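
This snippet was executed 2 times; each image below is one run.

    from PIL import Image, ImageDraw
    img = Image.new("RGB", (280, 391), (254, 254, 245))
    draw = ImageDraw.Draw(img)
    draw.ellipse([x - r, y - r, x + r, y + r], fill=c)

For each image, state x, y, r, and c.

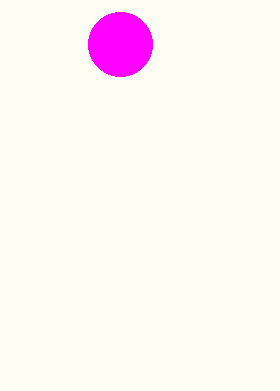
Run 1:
x = 120, y = 44, r = 32, c = 'magenta'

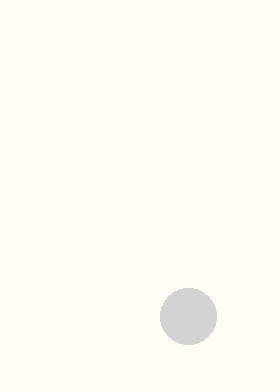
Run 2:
x = 188
y = 316
r = 28
c = 'lightgray'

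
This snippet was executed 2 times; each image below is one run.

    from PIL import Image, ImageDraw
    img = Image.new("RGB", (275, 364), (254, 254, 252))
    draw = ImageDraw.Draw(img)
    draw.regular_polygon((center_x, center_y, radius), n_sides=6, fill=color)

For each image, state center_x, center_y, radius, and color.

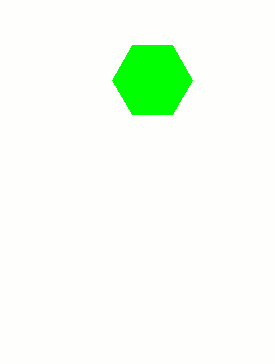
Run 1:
center_x = 152, center_y = 80, radius = 40, color = 'lime'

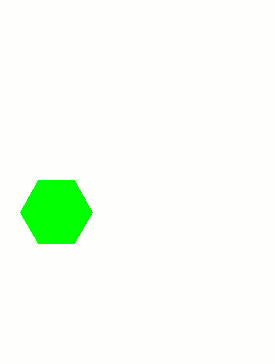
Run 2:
center_x = 56; center_y = 212; radius = 36; color = 'lime'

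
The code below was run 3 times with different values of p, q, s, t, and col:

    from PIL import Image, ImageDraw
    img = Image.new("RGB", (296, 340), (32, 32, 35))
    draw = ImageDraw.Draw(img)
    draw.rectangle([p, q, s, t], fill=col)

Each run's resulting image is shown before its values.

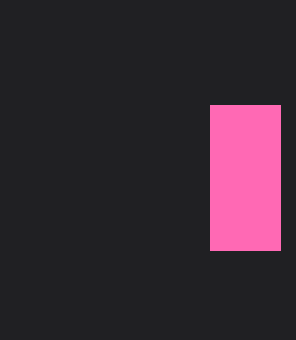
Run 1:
p = 210, q = 105, s = 280, t = 250, col = 'hotpink'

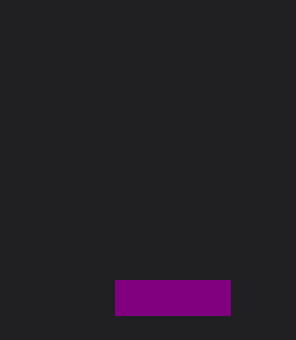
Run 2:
p = 115; q = 280; s = 230; t = 315; col = 'purple'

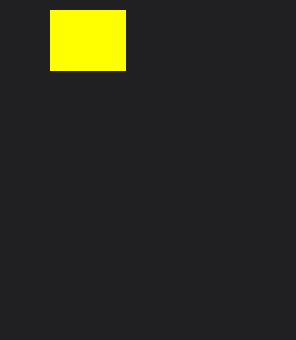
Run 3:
p = 50, q = 10, s = 125, t = 70, col = 'yellow'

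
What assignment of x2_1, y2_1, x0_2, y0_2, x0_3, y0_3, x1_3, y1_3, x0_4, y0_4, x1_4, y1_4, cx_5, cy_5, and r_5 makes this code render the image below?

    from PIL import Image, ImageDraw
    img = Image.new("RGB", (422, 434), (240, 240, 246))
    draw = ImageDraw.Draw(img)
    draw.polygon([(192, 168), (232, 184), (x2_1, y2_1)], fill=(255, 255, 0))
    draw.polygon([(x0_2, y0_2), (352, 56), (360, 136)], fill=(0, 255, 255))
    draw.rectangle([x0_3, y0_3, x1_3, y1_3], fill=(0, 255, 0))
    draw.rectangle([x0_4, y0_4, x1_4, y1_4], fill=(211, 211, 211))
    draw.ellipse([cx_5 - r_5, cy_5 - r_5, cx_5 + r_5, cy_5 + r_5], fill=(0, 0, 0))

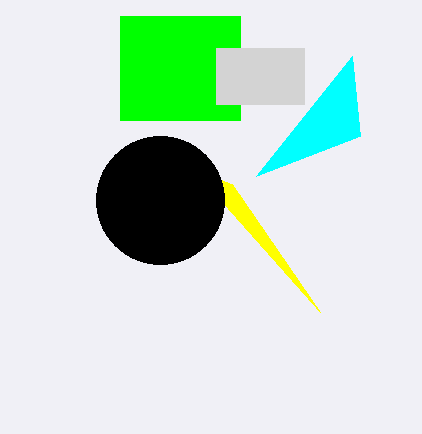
x2_1 = 320, y2_1 = 312, x0_2 = 256, y0_2 = 176, x0_3 = 120, y0_3 = 16, x1_3 = 240, y1_3 = 120, x0_4 = 216, y0_4 = 48, x1_4 = 304, y1_4 = 104, cx_5 = 160, cy_5 = 200, r_5 = 64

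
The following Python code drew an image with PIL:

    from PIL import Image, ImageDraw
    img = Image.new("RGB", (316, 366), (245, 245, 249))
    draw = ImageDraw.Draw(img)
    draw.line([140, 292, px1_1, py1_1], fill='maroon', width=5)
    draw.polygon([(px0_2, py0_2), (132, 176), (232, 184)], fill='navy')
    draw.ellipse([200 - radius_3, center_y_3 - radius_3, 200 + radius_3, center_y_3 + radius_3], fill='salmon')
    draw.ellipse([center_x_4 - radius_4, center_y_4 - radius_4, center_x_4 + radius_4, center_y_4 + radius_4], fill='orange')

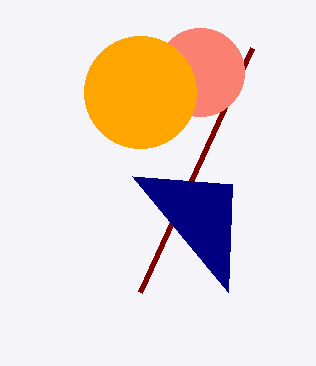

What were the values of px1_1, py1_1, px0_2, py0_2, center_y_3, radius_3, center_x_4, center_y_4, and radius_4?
px1_1 = 252; py1_1 = 48; px0_2 = 228; py0_2 = 292; center_y_3 = 72; radius_3 = 44; center_x_4 = 140; center_y_4 = 92; radius_4 = 56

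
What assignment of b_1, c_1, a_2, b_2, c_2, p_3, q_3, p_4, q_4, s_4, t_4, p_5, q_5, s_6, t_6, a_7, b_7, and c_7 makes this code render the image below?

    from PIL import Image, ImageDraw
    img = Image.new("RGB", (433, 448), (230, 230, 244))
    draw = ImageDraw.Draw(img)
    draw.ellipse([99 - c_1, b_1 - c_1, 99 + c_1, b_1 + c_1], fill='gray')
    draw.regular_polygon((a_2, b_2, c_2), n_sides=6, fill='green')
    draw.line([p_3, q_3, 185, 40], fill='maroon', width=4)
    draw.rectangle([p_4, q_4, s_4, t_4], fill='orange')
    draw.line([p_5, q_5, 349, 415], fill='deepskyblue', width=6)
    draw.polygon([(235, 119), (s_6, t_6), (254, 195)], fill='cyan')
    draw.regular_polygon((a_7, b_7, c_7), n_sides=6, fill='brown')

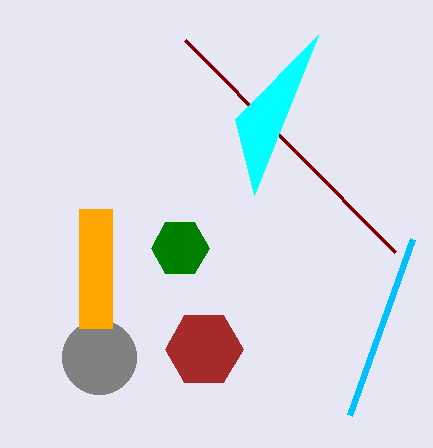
b_1 = 357, c_1 = 37, a_2 = 180, b_2 = 248, c_2 = 29, p_3 = 395, q_3 = 252, p_4 = 79, q_4 = 209, s_4 = 112, t_4 = 328, p_5 = 412, q_5 = 239, s_6 = 318, t_6 = 35, a_7 = 204, b_7 = 349, c_7 = 39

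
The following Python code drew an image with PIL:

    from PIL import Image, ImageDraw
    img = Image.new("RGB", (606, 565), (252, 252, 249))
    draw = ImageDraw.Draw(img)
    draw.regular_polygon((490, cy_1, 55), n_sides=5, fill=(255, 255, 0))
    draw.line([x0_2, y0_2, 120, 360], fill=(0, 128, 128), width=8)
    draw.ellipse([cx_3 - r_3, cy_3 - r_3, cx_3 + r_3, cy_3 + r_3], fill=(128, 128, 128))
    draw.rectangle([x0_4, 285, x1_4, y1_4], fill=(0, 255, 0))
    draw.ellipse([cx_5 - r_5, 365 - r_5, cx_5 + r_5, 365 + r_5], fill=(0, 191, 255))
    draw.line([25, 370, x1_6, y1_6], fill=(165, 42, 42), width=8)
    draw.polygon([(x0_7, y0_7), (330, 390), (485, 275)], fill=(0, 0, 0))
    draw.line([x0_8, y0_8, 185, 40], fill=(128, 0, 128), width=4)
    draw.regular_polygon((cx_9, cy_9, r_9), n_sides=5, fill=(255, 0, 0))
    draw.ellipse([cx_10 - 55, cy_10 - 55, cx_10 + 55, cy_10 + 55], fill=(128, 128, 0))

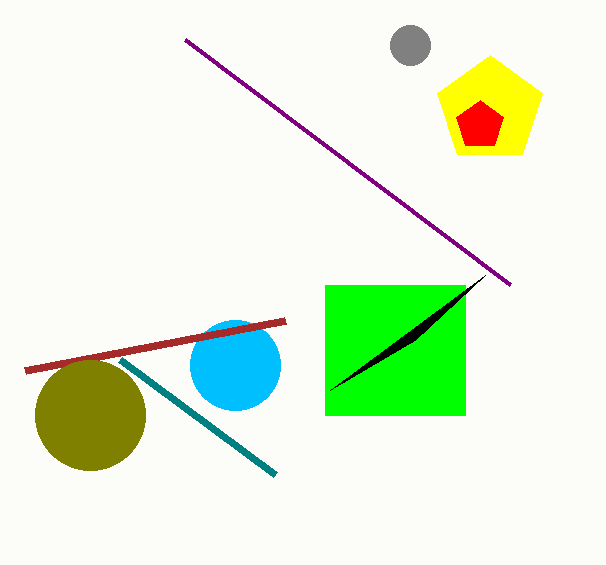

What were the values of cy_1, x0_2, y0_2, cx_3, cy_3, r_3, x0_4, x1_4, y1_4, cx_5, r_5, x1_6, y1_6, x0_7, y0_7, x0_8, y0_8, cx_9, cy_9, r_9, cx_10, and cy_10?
cy_1 = 110, x0_2 = 275, y0_2 = 475, cx_3 = 410, cy_3 = 45, r_3 = 20, x0_4 = 325, x1_4 = 465, y1_4 = 415, cx_5 = 235, r_5 = 45, x1_6 = 285, y1_6 = 320, x0_7 = 415, y0_7 = 340, x0_8 = 510, y0_8 = 285, cx_9 = 480, cy_9 = 125, r_9 = 25, cx_10 = 90, cy_10 = 415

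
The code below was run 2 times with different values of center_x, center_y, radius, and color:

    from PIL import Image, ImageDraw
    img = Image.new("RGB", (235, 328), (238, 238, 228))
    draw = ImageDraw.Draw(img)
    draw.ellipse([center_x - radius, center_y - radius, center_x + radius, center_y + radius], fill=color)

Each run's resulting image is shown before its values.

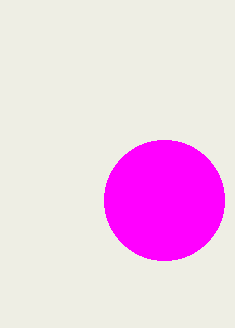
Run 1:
center_x = 164; center_y = 200; radius = 60; color = 'magenta'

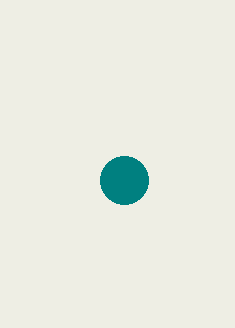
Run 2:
center_x = 124; center_y = 180; radius = 24; color = 'teal'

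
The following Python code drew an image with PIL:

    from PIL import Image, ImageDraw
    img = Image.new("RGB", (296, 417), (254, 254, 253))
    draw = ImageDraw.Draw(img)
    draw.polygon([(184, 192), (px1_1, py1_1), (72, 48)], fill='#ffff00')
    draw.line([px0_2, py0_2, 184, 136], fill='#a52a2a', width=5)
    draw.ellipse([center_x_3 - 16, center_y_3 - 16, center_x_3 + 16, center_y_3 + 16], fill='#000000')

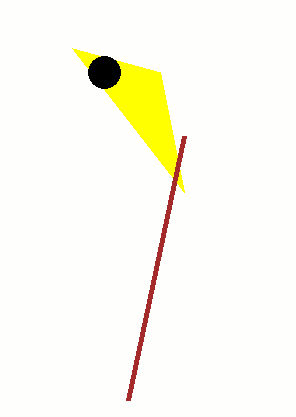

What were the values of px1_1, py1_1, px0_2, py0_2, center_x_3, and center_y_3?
px1_1 = 160; py1_1 = 72; px0_2 = 128; py0_2 = 400; center_x_3 = 104; center_y_3 = 72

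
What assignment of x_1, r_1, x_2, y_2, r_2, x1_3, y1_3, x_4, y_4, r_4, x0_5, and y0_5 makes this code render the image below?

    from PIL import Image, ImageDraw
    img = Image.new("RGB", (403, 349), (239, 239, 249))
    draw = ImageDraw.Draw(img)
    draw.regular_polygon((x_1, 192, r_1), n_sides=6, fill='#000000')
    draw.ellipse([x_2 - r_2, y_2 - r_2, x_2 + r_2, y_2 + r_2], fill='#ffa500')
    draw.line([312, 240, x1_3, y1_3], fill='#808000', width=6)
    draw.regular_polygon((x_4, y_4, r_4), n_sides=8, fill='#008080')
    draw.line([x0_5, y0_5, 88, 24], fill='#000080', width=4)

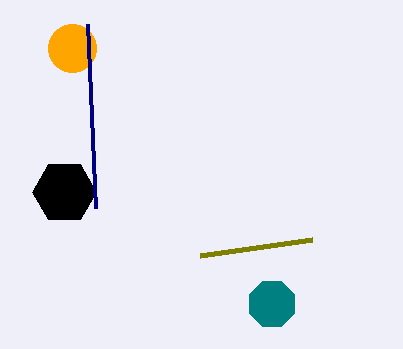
x_1 = 64
r_1 = 32
x_2 = 72
y_2 = 48
r_2 = 24
x1_3 = 200
y1_3 = 256
x_4 = 272
y_4 = 304
r_4 = 24
x0_5 = 96
y0_5 = 208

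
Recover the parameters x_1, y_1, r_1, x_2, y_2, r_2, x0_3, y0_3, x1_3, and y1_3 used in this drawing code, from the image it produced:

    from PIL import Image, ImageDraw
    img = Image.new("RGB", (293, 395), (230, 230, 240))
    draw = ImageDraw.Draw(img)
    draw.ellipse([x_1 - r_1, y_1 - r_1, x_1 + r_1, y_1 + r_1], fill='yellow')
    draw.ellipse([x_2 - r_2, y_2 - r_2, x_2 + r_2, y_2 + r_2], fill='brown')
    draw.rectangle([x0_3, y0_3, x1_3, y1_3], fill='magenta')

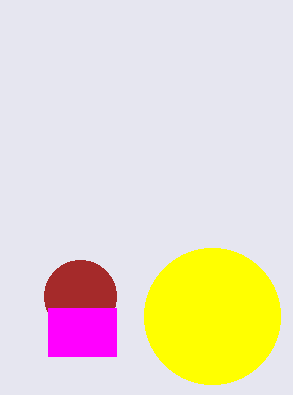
x_1 = 212
y_1 = 316
r_1 = 68
x_2 = 80
y_2 = 296
r_2 = 36
x0_3 = 48
y0_3 = 308
x1_3 = 116
y1_3 = 356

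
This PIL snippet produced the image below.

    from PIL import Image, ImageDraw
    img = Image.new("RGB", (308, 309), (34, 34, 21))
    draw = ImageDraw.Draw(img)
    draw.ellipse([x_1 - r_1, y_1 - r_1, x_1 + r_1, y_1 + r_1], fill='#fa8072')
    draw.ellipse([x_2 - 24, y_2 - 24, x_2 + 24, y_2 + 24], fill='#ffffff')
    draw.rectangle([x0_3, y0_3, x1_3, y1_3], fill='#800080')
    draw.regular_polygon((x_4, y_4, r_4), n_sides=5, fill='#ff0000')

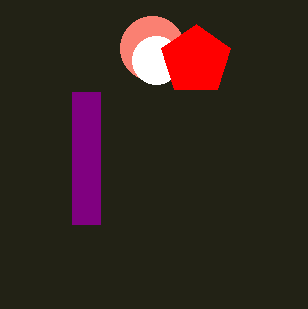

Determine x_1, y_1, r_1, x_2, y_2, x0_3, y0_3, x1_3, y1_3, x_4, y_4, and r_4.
x_1 = 152; y_1 = 48; r_1 = 32; x_2 = 156; y_2 = 60; x0_3 = 72; y0_3 = 92; x1_3 = 100; y1_3 = 224; x_4 = 196; y_4 = 60; r_4 = 36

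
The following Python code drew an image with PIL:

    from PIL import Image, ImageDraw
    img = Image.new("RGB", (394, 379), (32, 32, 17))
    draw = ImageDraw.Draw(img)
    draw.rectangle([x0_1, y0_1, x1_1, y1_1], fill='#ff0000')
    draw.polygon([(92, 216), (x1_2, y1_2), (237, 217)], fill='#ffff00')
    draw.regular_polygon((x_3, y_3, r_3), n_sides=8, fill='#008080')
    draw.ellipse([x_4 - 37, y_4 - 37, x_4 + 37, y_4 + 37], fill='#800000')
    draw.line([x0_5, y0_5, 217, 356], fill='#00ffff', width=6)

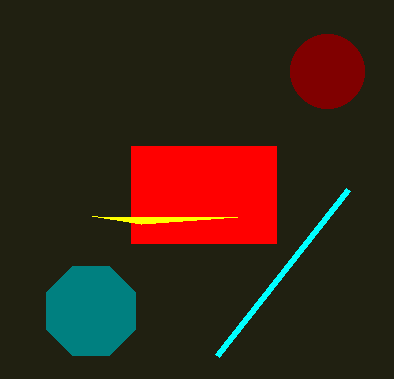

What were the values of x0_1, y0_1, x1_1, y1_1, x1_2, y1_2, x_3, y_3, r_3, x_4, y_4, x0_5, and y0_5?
x0_1 = 131
y0_1 = 146
x1_1 = 276
y1_1 = 243
x1_2 = 141
y1_2 = 224
x_3 = 91
y_3 = 311
r_3 = 48
x_4 = 327
y_4 = 71
x0_5 = 348
y0_5 = 190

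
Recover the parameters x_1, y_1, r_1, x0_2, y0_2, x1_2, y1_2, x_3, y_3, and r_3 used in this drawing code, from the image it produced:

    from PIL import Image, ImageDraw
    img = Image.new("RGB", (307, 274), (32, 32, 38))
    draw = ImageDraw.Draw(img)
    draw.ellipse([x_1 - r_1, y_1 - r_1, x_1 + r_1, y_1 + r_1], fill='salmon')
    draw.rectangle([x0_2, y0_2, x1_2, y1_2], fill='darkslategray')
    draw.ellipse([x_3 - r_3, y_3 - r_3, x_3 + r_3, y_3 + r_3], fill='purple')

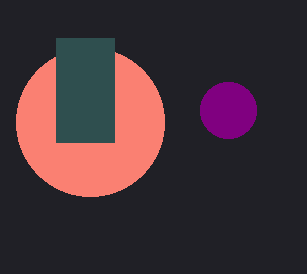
x_1 = 90, y_1 = 122, r_1 = 74, x0_2 = 56, y0_2 = 38, x1_2 = 114, y1_2 = 142, x_3 = 228, y_3 = 110, r_3 = 28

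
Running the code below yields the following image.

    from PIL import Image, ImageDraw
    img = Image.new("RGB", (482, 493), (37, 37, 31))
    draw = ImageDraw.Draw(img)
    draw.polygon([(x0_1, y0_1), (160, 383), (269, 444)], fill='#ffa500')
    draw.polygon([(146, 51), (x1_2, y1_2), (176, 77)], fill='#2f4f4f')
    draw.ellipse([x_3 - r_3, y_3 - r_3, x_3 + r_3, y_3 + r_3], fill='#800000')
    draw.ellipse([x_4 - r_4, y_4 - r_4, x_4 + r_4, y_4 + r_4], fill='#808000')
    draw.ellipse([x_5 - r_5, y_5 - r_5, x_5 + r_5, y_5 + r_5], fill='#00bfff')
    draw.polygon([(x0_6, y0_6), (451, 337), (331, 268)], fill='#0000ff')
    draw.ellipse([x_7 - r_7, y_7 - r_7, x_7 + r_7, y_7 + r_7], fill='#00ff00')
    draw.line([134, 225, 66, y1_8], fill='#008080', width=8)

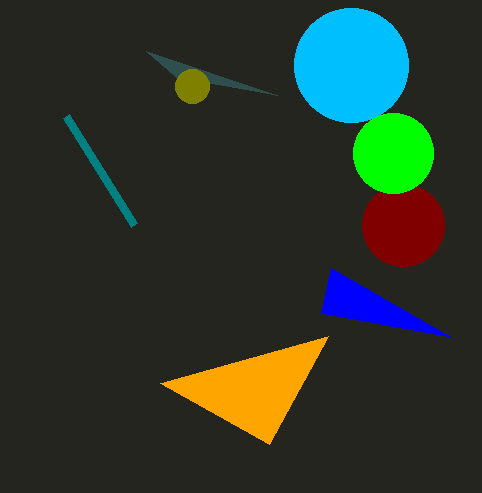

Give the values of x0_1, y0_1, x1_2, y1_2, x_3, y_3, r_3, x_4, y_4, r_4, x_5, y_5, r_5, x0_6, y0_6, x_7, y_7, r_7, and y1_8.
x0_1 = 328; y0_1 = 336; x1_2 = 277; y1_2 = 95; x_3 = 403; y_3 = 225; r_3 = 41; x_4 = 192; y_4 = 86; r_4 = 17; x_5 = 351; y_5 = 65; r_5 = 57; x0_6 = 321; y0_6 = 313; x_7 = 393; y_7 = 153; r_7 = 40; y1_8 = 116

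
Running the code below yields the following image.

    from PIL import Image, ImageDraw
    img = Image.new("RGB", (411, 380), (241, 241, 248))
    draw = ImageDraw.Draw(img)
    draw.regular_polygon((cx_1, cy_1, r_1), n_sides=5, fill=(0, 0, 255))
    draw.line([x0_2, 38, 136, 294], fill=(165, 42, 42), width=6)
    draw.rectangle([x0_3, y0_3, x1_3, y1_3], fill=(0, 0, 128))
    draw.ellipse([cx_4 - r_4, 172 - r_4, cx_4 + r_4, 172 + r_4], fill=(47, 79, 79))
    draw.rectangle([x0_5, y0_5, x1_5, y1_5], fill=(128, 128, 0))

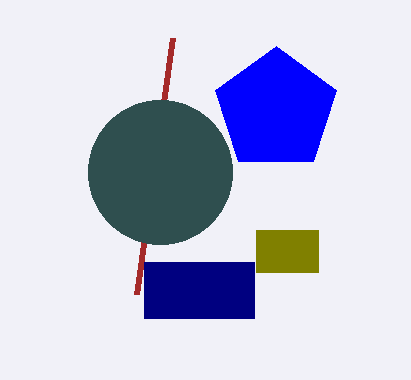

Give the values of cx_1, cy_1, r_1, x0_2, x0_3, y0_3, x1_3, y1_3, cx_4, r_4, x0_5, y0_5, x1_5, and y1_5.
cx_1 = 276, cy_1 = 110, r_1 = 64, x0_2 = 172, x0_3 = 144, y0_3 = 262, x1_3 = 254, y1_3 = 318, cx_4 = 160, r_4 = 72, x0_5 = 256, y0_5 = 230, x1_5 = 318, y1_5 = 272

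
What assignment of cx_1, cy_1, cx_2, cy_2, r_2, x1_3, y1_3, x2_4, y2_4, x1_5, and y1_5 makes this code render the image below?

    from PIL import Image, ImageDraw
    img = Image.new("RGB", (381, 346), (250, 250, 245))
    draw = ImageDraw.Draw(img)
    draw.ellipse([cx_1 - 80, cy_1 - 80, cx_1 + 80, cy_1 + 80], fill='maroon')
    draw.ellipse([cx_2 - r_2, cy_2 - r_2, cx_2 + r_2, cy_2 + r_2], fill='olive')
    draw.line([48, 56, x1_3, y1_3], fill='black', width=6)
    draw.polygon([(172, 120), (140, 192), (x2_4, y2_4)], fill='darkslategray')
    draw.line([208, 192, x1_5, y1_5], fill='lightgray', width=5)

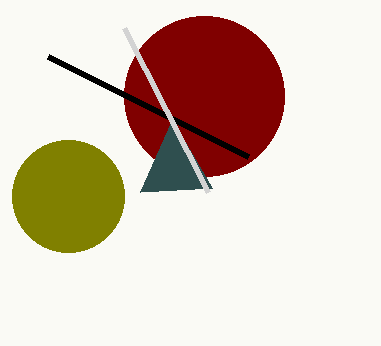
cx_1 = 204
cy_1 = 96
cx_2 = 68
cy_2 = 196
r_2 = 56
x1_3 = 248
y1_3 = 156
x2_4 = 212
y2_4 = 188
x1_5 = 124
y1_5 = 28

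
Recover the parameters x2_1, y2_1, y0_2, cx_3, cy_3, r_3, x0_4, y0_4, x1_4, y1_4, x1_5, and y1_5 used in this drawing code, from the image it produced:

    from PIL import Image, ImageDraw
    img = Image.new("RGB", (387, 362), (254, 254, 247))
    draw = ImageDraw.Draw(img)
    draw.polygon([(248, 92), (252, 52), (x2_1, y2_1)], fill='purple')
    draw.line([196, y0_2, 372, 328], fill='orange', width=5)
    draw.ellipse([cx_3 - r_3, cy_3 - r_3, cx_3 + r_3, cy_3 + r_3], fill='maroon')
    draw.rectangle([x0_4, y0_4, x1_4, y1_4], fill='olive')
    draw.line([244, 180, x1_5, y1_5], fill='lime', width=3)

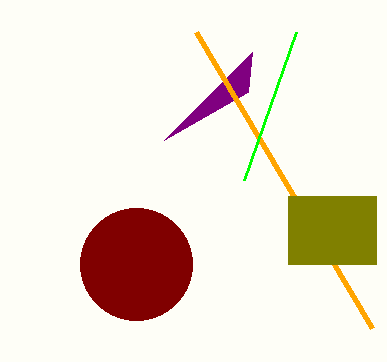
x2_1 = 164
y2_1 = 140
y0_2 = 32
cx_3 = 136
cy_3 = 264
r_3 = 56
x0_4 = 288
y0_4 = 196
x1_4 = 376
y1_4 = 264
x1_5 = 296
y1_5 = 32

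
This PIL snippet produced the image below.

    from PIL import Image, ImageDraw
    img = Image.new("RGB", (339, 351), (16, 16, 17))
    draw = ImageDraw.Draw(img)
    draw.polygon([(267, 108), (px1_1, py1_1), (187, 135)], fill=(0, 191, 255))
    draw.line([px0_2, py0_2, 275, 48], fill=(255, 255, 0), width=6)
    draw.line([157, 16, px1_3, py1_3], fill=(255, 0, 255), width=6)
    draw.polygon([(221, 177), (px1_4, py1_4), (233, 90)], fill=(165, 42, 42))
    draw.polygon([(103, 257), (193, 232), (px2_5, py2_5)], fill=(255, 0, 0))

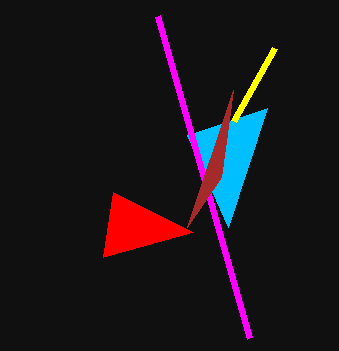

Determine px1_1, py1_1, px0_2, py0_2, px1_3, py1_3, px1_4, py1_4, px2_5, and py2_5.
px1_1 = 228; py1_1 = 227; px0_2 = 234; py0_2 = 121; px1_3 = 249; py1_3 = 338; px1_4 = 187; py1_4 = 227; px2_5 = 113; py2_5 = 192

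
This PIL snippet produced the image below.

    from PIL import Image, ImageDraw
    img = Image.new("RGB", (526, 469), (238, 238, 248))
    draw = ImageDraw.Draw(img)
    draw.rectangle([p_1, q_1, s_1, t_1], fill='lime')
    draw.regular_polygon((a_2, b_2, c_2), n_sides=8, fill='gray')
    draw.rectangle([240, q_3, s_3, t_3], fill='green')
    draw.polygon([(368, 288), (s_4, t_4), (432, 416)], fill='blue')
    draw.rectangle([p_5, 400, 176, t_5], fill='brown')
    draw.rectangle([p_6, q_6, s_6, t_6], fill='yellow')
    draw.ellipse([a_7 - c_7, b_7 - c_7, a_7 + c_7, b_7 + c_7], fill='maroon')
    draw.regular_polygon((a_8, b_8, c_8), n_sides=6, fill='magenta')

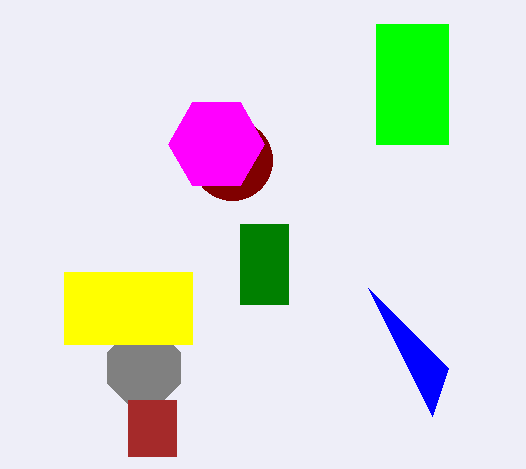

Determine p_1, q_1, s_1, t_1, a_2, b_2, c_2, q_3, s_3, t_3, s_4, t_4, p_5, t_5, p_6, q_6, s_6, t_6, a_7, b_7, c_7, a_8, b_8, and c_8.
p_1 = 376; q_1 = 24; s_1 = 448; t_1 = 144; a_2 = 144; b_2 = 368; c_2 = 40; q_3 = 224; s_3 = 288; t_3 = 304; s_4 = 448; t_4 = 368; p_5 = 128; t_5 = 456; p_6 = 64; q_6 = 272; s_6 = 192; t_6 = 344; a_7 = 232; b_7 = 160; c_7 = 40; a_8 = 216; b_8 = 144; c_8 = 48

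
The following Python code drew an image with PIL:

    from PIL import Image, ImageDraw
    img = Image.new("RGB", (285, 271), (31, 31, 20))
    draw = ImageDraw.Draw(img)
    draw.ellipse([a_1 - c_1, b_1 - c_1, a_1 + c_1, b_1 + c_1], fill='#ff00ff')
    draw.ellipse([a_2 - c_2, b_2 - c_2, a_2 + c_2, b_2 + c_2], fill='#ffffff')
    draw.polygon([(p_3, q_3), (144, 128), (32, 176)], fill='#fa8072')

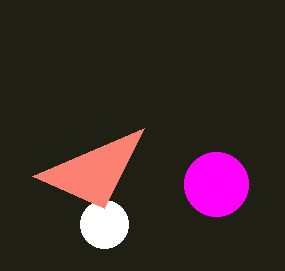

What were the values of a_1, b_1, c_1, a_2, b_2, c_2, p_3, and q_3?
a_1 = 216
b_1 = 184
c_1 = 32
a_2 = 104
b_2 = 224
c_2 = 24
p_3 = 104
q_3 = 208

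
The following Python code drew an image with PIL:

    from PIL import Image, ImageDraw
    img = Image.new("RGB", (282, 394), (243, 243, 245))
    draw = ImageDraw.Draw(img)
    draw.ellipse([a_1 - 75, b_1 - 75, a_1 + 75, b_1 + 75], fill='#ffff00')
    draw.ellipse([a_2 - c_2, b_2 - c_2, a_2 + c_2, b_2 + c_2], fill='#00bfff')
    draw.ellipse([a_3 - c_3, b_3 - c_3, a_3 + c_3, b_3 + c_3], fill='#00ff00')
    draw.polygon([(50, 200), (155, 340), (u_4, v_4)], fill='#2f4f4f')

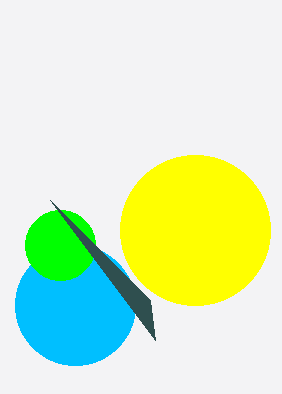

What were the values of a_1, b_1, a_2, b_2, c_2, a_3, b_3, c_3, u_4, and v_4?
a_1 = 195, b_1 = 230, a_2 = 75, b_2 = 305, c_2 = 60, a_3 = 60, b_3 = 245, c_3 = 35, u_4 = 150, v_4 = 300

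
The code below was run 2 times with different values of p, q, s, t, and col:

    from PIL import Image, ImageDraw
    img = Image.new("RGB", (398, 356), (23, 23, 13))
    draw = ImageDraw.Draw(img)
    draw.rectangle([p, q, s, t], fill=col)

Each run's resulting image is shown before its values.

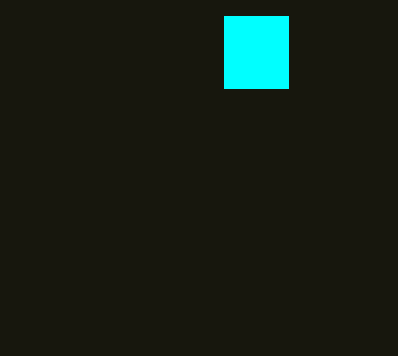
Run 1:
p = 224; q = 16; s = 288; t = 88; col = 'cyan'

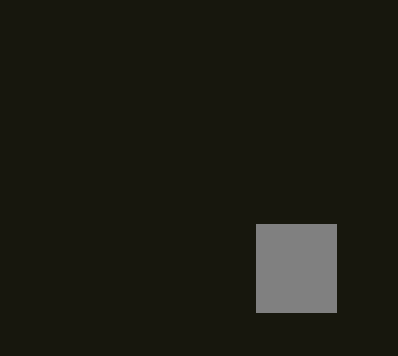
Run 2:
p = 256, q = 224, s = 336, t = 312, col = 'gray'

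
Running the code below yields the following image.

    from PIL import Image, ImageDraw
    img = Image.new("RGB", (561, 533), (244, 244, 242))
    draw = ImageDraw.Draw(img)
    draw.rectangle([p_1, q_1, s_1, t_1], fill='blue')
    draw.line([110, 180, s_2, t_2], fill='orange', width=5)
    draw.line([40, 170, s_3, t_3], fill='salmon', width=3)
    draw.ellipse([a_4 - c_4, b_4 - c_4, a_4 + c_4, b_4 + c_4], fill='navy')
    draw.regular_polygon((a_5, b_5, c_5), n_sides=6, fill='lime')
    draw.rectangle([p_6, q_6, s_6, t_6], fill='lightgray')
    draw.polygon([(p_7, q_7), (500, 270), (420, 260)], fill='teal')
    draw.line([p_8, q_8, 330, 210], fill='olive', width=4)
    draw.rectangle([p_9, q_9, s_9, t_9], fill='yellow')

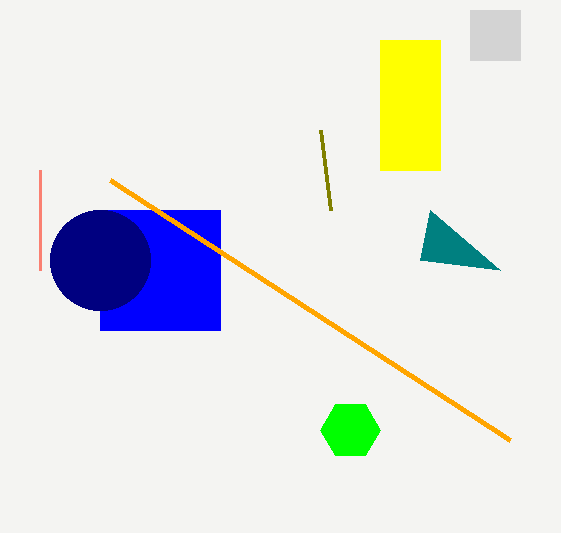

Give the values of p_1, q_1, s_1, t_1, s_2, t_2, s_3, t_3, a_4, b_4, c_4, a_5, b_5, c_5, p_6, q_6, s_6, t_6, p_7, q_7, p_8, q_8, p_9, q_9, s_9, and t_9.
p_1 = 100; q_1 = 210; s_1 = 220; t_1 = 330; s_2 = 510; t_2 = 440; s_3 = 40; t_3 = 270; a_4 = 100; b_4 = 260; c_4 = 50; a_5 = 350; b_5 = 430; c_5 = 30; p_6 = 470; q_6 = 10; s_6 = 520; t_6 = 60; p_7 = 430; q_7 = 210; p_8 = 320; q_8 = 130; p_9 = 380; q_9 = 40; s_9 = 440; t_9 = 170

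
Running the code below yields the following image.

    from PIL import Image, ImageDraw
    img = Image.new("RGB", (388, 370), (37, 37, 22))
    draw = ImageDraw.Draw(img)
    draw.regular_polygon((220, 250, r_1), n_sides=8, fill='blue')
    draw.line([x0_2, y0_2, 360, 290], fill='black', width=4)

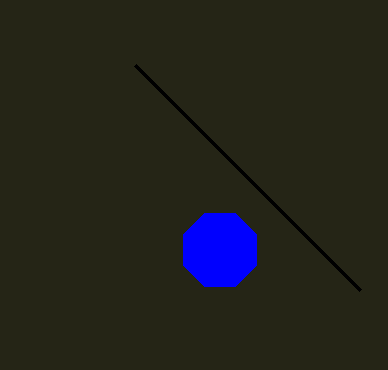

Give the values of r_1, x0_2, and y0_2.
r_1 = 40; x0_2 = 135; y0_2 = 65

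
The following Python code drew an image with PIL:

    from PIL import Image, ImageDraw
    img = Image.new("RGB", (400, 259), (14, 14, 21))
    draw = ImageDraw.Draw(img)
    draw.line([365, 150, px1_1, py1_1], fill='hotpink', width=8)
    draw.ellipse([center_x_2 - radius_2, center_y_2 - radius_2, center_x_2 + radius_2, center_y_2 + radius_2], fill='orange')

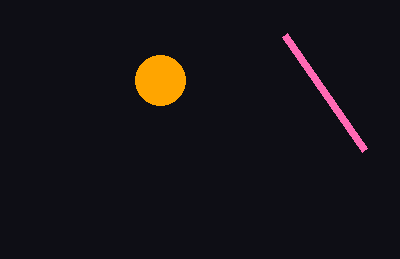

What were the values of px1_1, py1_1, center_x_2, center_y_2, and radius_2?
px1_1 = 285, py1_1 = 35, center_x_2 = 160, center_y_2 = 80, radius_2 = 25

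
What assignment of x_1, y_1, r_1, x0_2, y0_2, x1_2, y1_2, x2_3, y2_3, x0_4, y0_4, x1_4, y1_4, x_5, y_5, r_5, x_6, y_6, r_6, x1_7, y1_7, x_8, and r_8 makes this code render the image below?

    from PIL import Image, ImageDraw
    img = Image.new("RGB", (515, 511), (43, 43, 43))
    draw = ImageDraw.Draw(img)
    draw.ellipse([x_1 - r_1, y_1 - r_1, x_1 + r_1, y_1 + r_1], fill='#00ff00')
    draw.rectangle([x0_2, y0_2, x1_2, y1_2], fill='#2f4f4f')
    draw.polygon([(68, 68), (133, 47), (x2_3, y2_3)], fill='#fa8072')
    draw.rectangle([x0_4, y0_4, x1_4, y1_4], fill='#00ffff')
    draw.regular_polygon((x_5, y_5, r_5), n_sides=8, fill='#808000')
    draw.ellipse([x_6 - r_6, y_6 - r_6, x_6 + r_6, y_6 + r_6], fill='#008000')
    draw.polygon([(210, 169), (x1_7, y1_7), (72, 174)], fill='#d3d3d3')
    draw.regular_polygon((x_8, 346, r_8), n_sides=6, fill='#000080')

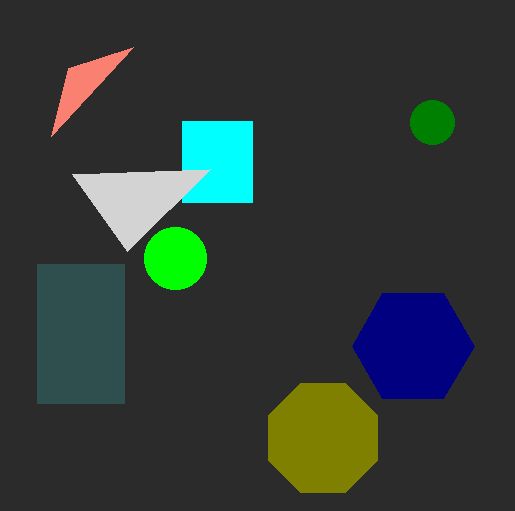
x_1 = 175, y_1 = 258, r_1 = 31, x0_2 = 37, y0_2 = 264, x1_2 = 124, y1_2 = 403, x2_3 = 51, y2_3 = 136, x0_4 = 182, y0_4 = 121, x1_4 = 252, y1_4 = 202, x_5 = 323, y_5 = 438, r_5 = 59, x_6 = 432, y_6 = 122, r_6 = 22, x1_7 = 127, y1_7 = 251, x_8 = 413, r_8 = 61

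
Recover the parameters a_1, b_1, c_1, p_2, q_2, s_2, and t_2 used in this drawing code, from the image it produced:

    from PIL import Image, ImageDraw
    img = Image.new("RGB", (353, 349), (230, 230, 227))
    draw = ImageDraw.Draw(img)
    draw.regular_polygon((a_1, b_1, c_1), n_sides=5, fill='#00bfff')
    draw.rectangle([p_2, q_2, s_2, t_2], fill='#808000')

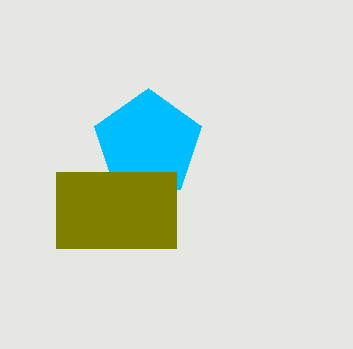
a_1 = 148, b_1 = 144, c_1 = 56, p_2 = 56, q_2 = 172, s_2 = 176, t_2 = 248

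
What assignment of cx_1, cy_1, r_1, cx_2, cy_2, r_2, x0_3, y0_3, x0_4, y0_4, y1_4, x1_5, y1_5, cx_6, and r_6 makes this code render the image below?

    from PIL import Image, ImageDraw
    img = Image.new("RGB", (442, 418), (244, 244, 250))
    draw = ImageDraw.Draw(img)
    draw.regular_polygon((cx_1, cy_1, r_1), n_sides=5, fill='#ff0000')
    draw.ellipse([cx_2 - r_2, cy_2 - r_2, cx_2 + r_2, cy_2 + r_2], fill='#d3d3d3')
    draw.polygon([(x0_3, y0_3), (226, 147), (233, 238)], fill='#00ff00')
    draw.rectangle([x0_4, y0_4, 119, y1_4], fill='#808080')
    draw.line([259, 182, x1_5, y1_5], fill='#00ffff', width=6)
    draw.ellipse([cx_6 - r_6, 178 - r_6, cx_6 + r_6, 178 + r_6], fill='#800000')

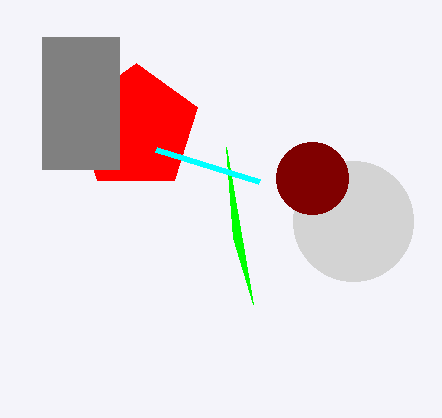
cx_1 = 136, cy_1 = 128, r_1 = 65, cx_2 = 353, cy_2 = 221, r_2 = 60, x0_3 = 253, y0_3 = 304, x0_4 = 42, y0_4 = 37, y1_4 = 169, x1_5 = 156, y1_5 = 150, cx_6 = 312, r_6 = 36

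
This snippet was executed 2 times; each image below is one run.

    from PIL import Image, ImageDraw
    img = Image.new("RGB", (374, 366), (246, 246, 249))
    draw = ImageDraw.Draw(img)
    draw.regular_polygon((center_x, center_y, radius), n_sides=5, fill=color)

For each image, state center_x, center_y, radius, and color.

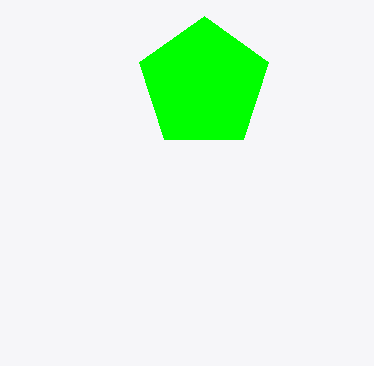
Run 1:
center_x = 204
center_y = 84
radius = 68
color = 'lime'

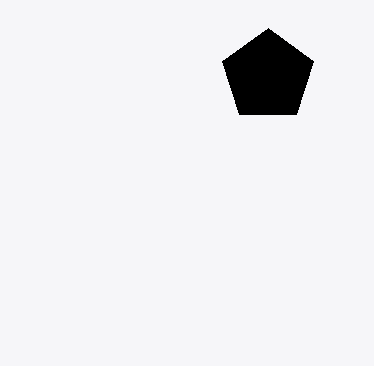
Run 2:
center_x = 268
center_y = 76
radius = 48
color = 'black'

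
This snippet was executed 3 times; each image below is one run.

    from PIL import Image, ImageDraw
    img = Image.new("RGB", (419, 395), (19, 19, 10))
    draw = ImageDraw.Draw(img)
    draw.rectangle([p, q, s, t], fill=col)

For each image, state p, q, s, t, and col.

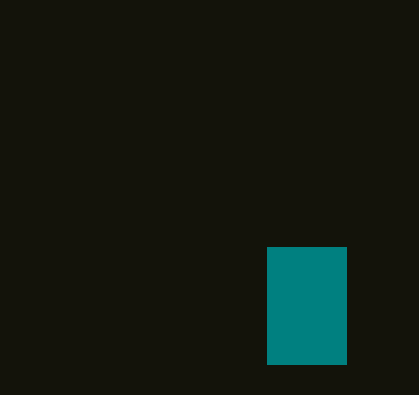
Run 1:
p = 267
q = 247
s = 346
t = 364
col = 'teal'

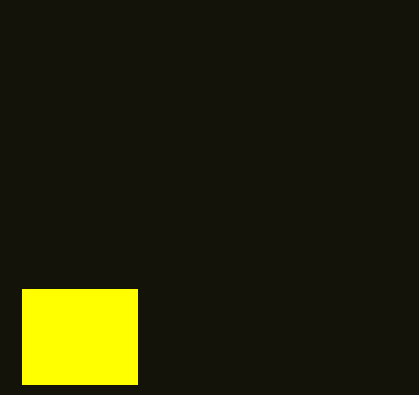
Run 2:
p = 22
q = 289
s = 137
t = 384
col = 'yellow'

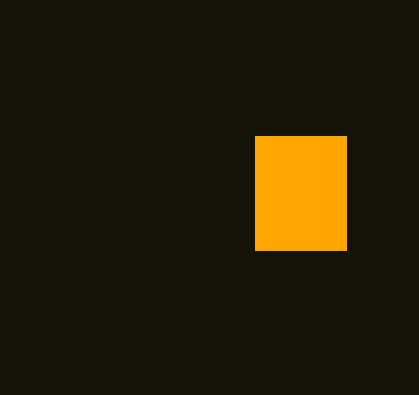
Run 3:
p = 255; q = 136; s = 346; t = 250; col = 'orange'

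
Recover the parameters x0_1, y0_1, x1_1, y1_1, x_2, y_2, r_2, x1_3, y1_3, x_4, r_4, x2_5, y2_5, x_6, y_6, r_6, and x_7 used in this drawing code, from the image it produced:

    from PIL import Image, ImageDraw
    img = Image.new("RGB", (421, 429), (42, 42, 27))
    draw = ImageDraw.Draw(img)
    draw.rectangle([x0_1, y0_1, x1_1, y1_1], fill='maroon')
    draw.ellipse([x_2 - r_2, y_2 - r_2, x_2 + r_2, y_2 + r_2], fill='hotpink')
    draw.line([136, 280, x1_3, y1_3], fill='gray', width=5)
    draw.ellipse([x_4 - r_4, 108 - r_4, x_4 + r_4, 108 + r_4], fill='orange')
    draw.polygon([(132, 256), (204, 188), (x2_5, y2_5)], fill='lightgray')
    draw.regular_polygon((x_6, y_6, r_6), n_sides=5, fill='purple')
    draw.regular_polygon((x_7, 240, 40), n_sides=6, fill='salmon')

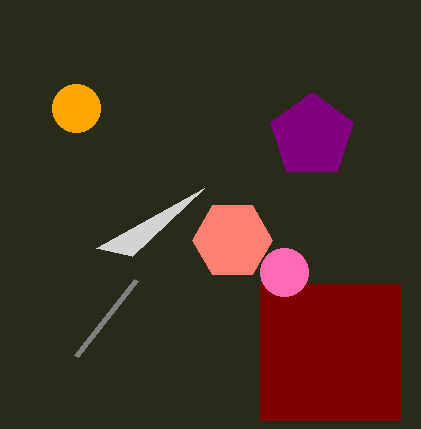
x0_1 = 260, y0_1 = 284, x1_1 = 400, y1_1 = 420, x_2 = 284, y_2 = 272, r_2 = 24, x1_3 = 76, y1_3 = 356, x_4 = 76, r_4 = 24, x2_5 = 96, y2_5 = 248, x_6 = 312, y_6 = 136, r_6 = 44, x_7 = 232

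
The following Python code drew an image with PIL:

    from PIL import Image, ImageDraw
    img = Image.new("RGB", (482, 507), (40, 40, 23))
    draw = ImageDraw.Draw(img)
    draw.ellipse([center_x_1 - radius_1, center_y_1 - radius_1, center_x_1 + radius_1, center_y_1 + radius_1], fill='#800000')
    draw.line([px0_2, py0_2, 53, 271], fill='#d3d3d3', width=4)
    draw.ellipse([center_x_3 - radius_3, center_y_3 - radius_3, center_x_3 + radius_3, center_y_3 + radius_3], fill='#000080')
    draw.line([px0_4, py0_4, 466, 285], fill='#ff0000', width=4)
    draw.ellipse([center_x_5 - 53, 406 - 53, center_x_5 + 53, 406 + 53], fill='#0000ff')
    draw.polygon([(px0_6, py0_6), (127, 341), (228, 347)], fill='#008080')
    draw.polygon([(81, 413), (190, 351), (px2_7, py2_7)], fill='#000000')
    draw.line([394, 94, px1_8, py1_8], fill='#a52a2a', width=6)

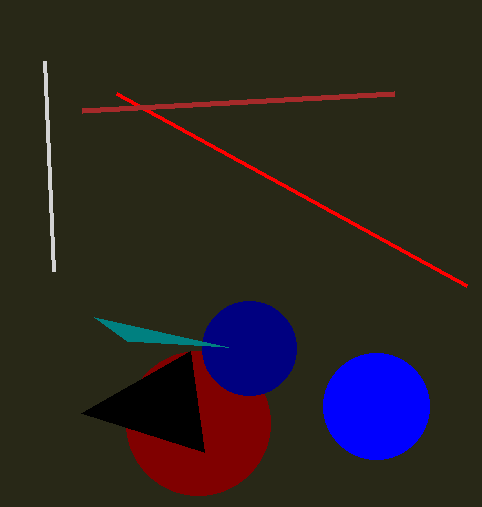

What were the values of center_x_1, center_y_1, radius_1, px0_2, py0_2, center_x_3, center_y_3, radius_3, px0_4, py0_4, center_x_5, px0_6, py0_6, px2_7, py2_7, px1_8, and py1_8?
center_x_1 = 198
center_y_1 = 423
radius_1 = 72
px0_2 = 44
py0_2 = 61
center_x_3 = 249
center_y_3 = 348
radius_3 = 47
px0_4 = 116
py0_4 = 93
center_x_5 = 376
px0_6 = 94
py0_6 = 317
px2_7 = 204
py2_7 = 452
px1_8 = 82
py1_8 = 111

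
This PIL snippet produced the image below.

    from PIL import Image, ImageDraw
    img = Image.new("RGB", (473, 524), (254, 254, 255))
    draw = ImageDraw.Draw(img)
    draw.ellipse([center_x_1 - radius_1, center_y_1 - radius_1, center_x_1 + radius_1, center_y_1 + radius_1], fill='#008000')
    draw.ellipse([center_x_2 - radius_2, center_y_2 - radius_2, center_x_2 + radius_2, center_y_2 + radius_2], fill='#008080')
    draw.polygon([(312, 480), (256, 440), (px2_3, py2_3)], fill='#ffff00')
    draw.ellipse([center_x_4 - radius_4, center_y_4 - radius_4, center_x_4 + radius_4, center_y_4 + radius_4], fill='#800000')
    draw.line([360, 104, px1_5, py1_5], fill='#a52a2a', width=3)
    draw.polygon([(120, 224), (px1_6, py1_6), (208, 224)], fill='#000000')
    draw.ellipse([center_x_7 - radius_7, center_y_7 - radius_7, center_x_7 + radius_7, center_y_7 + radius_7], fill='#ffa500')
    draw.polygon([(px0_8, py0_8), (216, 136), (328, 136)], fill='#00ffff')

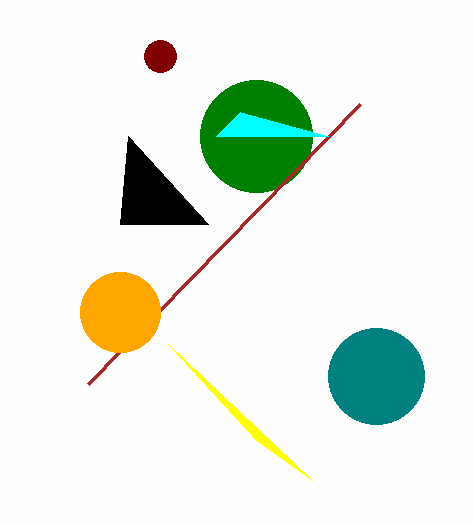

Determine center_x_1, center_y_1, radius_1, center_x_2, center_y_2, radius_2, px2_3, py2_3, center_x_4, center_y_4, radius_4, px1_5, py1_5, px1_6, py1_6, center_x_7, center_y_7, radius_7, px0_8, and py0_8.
center_x_1 = 256
center_y_1 = 136
radius_1 = 56
center_x_2 = 376
center_y_2 = 376
radius_2 = 48
px2_3 = 168
py2_3 = 344
center_x_4 = 160
center_y_4 = 56
radius_4 = 16
px1_5 = 88
py1_5 = 384
px1_6 = 128
py1_6 = 136
center_x_7 = 120
center_y_7 = 312
radius_7 = 40
px0_8 = 240
py0_8 = 112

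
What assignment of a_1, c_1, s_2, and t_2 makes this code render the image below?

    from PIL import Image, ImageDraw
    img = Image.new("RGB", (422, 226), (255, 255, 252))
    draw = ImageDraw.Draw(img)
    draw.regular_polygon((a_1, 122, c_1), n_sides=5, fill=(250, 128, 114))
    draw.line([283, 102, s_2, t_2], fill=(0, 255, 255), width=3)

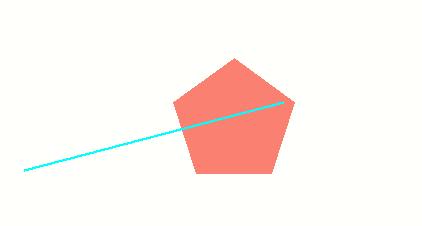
a_1 = 234
c_1 = 64
s_2 = 24
t_2 = 170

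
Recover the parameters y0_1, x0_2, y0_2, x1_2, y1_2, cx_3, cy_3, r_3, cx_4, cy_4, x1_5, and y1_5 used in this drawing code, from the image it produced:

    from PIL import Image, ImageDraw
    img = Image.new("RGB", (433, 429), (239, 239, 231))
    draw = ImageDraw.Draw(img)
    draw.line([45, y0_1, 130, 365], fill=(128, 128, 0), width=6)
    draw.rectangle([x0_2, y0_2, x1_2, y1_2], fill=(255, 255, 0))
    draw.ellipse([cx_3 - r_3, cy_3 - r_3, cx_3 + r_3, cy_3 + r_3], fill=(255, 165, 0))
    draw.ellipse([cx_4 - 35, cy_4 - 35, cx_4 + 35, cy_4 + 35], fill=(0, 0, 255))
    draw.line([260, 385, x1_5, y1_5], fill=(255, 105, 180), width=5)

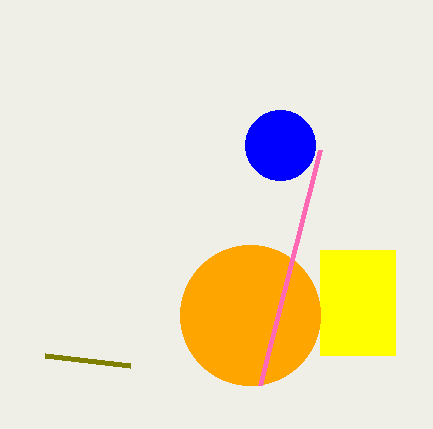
y0_1 = 355, x0_2 = 320, y0_2 = 250, x1_2 = 395, y1_2 = 355, cx_3 = 250, cy_3 = 315, r_3 = 70, cx_4 = 280, cy_4 = 145, x1_5 = 320, y1_5 = 150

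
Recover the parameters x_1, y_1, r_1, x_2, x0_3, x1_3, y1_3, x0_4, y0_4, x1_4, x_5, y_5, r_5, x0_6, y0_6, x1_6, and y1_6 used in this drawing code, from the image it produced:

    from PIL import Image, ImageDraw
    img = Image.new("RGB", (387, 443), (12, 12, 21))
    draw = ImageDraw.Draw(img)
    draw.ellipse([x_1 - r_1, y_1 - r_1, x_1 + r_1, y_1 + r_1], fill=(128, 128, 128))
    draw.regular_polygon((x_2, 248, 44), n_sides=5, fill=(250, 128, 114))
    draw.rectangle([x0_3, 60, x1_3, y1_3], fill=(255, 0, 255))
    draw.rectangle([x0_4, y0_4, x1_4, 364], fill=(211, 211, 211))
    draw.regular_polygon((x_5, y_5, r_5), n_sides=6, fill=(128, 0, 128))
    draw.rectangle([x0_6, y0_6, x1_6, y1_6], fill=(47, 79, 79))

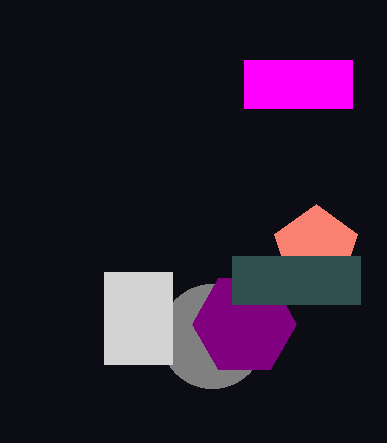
x_1 = 212; y_1 = 336; r_1 = 52; x_2 = 316; x0_3 = 244; x1_3 = 352; y1_3 = 108; x0_4 = 104; y0_4 = 272; x1_4 = 172; x_5 = 244; y_5 = 324; r_5 = 52; x0_6 = 232; y0_6 = 256; x1_6 = 360; y1_6 = 304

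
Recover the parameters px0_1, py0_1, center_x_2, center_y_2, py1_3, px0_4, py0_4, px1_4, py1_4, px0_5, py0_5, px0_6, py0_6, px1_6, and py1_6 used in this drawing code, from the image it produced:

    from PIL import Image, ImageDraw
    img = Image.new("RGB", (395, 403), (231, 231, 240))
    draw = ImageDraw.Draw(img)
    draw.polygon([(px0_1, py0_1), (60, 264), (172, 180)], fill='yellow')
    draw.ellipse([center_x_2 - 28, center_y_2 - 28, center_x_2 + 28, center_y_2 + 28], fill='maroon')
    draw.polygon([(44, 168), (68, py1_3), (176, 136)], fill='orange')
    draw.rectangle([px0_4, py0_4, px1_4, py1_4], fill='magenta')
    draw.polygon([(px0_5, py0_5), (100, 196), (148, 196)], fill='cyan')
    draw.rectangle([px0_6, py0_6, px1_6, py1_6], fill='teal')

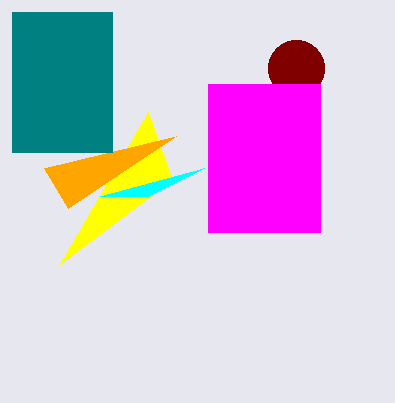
px0_1 = 148
py0_1 = 112
center_x_2 = 296
center_y_2 = 68
py1_3 = 208
px0_4 = 208
py0_4 = 84
px1_4 = 320
py1_4 = 232
px0_5 = 204
py0_5 = 168
px0_6 = 12
py0_6 = 12
px1_6 = 112
py1_6 = 152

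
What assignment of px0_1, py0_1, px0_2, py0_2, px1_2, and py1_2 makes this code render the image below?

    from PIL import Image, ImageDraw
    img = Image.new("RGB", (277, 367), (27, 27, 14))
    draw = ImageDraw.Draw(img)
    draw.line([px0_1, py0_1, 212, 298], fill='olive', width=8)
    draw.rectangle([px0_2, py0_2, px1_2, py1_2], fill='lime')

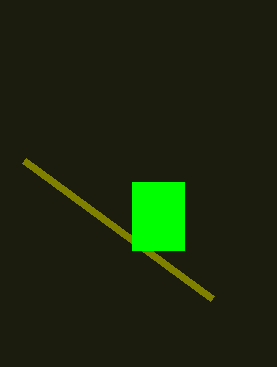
px0_1 = 24; py0_1 = 160; px0_2 = 132; py0_2 = 182; px1_2 = 184; py1_2 = 250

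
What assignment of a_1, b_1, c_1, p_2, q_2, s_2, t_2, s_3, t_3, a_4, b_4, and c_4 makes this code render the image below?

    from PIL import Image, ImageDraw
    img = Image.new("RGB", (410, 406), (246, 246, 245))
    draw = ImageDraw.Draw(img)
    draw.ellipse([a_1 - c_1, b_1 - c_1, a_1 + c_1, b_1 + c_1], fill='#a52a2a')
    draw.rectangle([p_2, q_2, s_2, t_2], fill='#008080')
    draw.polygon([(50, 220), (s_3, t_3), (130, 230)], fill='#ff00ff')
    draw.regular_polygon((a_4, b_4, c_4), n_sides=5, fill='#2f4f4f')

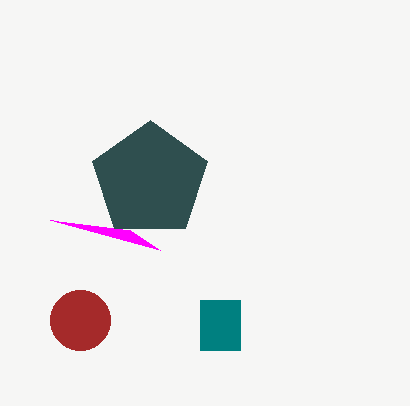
a_1 = 80, b_1 = 320, c_1 = 30, p_2 = 200, q_2 = 300, s_2 = 240, t_2 = 350, s_3 = 160, t_3 = 250, a_4 = 150, b_4 = 180, c_4 = 60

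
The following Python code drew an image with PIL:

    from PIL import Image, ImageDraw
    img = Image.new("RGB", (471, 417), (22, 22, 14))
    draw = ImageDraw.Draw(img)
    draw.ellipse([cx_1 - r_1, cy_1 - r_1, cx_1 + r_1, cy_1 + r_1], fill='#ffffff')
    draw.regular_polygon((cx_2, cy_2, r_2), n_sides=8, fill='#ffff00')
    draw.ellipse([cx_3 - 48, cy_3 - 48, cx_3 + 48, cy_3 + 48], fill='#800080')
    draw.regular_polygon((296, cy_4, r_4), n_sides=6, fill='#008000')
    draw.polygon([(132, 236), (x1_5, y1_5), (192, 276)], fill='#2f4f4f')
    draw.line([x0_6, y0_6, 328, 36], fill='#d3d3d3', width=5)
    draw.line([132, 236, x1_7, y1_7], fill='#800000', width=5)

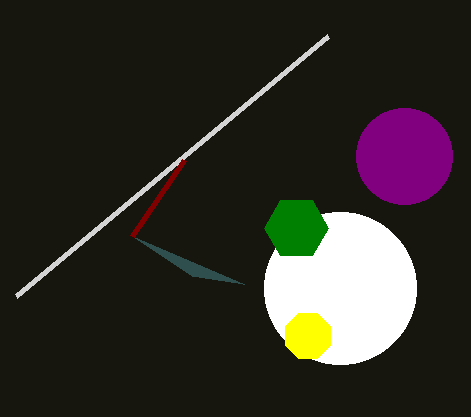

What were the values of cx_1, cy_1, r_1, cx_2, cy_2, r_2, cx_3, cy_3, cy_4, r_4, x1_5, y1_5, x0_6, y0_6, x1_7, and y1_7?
cx_1 = 340; cy_1 = 288; r_1 = 76; cx_2 = 308; cy_2 = 336; r_2 = 24; cx_3 = 404; cy_3 = 156; cy_4 = 228; r_4 = 32; x1_5 = 244; y1_5 = 284; x0_6 = 16; y0_6 = 296; x1_7 = 184; y1_7 = 160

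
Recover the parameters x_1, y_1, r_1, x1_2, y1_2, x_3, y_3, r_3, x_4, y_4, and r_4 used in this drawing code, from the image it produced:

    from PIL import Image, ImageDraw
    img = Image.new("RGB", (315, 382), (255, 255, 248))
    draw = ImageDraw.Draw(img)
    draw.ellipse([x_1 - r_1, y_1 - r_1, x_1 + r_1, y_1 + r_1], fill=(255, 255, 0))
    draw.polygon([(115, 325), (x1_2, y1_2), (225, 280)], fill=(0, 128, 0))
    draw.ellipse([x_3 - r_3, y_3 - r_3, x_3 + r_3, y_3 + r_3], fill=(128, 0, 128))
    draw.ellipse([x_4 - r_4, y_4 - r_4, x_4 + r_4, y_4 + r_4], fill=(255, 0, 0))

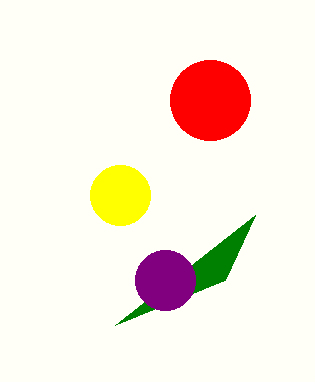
x_1 = 120; y_1 = 195; r_1 = 30; x1_2 = 255; y1_2 = 215; x_3 = 165; y_3 = 280; r_3 = 30; x_4 = 210; y_4 = 100; r_4 = 40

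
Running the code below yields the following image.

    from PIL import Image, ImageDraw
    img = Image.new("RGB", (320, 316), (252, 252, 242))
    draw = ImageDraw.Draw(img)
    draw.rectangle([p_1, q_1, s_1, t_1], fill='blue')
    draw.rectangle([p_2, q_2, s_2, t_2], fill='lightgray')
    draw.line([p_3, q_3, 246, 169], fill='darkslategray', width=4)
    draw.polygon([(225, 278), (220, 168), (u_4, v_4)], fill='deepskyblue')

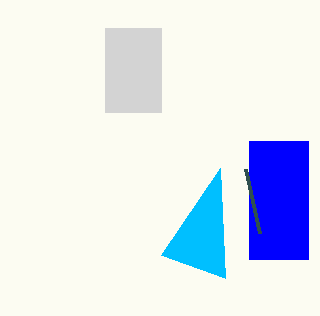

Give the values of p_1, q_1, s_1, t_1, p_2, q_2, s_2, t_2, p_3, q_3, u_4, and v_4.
p_1 = 249; q_1 = 141; s_1 = 308; t_1 = 259; p_2 = 105; q_2 = 28; s_2 = 161; t_2 = 112; p_3 = 260; q_3 = 233; u_4 = 161; v_4 = 255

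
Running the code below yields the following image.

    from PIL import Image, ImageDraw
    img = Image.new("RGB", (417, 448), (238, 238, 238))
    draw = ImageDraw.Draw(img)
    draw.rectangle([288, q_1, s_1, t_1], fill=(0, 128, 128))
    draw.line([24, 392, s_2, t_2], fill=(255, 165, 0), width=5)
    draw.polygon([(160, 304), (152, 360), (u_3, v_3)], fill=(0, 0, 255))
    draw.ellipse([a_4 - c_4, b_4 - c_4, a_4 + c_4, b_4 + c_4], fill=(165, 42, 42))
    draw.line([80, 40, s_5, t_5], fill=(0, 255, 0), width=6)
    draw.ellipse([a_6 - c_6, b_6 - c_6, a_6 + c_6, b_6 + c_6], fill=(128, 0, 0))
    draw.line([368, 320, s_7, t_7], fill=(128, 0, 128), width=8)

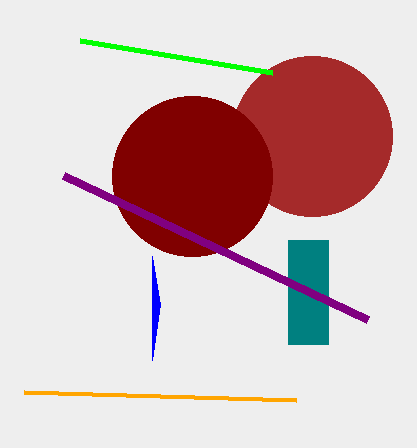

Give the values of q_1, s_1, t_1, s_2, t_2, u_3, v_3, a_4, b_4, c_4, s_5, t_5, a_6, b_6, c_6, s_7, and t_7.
q_1 = 240; s_1 = 328; t_1 = 344; s_2 = 296; t_2 = 400; u_3 = 152; v_3 = 256; a_4 = 312; b_4 = 136; c_4 = 80; s_5 = 272; t_5 = 72; a_6 = 192; b_6 = 176; c_6 = 80; s_7 = 64; t_7 = 176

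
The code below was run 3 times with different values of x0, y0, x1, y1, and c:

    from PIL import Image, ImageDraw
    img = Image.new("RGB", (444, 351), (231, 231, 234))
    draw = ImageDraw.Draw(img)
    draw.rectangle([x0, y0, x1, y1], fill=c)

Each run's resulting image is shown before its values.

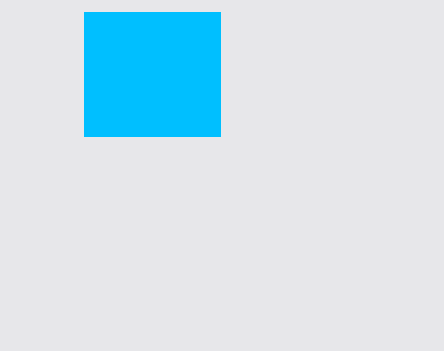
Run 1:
x0 = 84, y0 = 12, x1 = 220, y1 = 136, c = 'deepskyblue'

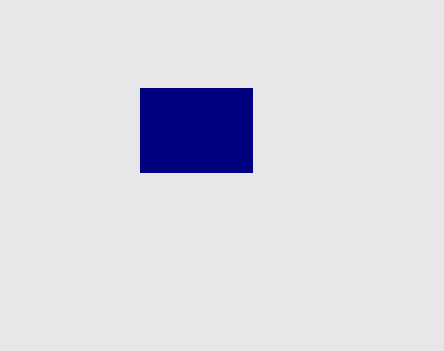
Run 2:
x0 = 140
y0 = 88
x1 = 252
y1 = 172
c = 'navy'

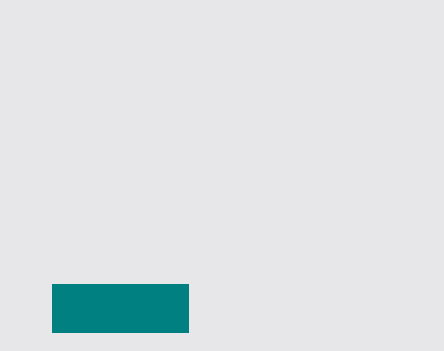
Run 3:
x0 = 52, y0 = 284, x1 = 188, y1 = 332, c = 'teal'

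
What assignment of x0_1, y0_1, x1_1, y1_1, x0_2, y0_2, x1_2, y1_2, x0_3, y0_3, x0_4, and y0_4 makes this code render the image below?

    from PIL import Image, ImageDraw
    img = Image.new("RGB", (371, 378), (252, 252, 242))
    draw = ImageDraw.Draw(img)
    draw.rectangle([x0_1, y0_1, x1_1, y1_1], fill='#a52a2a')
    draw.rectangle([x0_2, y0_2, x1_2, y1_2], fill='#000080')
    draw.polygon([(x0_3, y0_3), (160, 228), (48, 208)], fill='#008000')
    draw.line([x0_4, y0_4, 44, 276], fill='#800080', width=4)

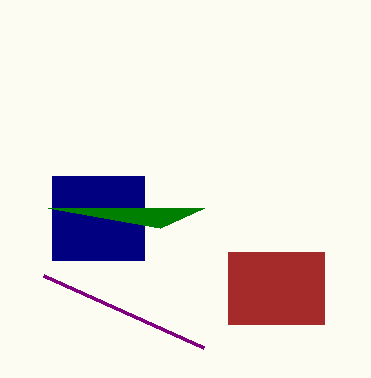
x0_1 = 228
y0_1 = 252
x1_1 = 324
y1_1 = 324
x0_2 = 52
y0_2 = 176
x1_2 = 144
y1_2 = 260
x0_3 = 204
y0_3 = 208
x0_4 = 204
y0_4 = 348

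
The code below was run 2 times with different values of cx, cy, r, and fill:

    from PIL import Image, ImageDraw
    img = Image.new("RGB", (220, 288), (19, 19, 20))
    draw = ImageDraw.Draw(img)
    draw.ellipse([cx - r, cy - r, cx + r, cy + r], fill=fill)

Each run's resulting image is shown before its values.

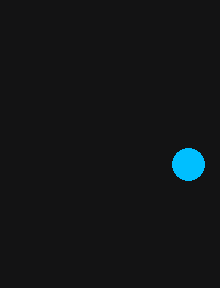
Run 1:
cx = 188
cy = 164
r = 16
fill = 'deepskyblue'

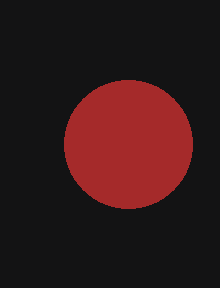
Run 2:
cx = 128
cy = 144
r = 64
fill = 'brown'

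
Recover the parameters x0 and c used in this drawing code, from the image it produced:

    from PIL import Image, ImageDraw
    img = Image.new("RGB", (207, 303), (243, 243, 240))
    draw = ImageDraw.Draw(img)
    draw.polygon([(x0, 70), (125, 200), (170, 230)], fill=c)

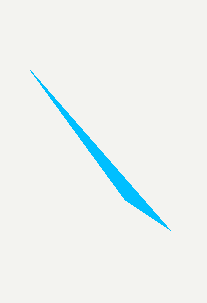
x0 = 30, c = 'deepskyblue'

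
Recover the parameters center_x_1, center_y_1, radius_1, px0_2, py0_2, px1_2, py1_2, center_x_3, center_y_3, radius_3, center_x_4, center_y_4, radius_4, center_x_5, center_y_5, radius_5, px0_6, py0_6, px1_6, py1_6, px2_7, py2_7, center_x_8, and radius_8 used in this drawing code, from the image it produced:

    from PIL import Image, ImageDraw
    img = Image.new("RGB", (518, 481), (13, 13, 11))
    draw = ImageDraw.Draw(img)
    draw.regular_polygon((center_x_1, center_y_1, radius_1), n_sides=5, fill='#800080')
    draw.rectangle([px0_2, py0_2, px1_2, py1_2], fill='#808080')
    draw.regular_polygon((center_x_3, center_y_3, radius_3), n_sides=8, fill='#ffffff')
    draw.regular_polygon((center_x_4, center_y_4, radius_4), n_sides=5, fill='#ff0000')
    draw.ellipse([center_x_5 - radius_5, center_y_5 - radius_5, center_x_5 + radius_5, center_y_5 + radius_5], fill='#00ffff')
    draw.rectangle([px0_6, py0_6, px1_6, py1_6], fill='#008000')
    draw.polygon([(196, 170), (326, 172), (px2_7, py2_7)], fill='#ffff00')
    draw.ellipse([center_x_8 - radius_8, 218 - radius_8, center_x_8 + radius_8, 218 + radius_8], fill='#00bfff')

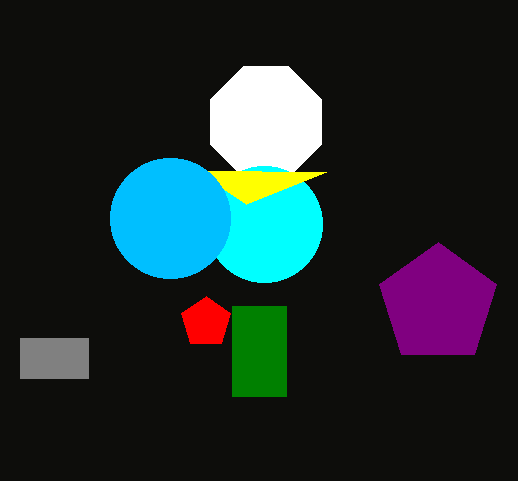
center_x_1 = 438, center_y_1 = 304, radius_1 = 62, px0_2 = 20, py0_2 = 338, px1_2 = 88, py1_2 = 378, center_x_3 = 266, center_y_3 = 122, radius_3 = 60, center_x_4 = 206, center_y_4 = 322, radius_4 = 26, center_x_5 = 264, center_y_5 = 224, radius_5 = 58, px0_6 = 232, py0_6 = 306, px1_6 = 286, py1_6 = 396, px2_7 = 246, py2_7 = 204, center_x_8 = 170, radius_8 = 60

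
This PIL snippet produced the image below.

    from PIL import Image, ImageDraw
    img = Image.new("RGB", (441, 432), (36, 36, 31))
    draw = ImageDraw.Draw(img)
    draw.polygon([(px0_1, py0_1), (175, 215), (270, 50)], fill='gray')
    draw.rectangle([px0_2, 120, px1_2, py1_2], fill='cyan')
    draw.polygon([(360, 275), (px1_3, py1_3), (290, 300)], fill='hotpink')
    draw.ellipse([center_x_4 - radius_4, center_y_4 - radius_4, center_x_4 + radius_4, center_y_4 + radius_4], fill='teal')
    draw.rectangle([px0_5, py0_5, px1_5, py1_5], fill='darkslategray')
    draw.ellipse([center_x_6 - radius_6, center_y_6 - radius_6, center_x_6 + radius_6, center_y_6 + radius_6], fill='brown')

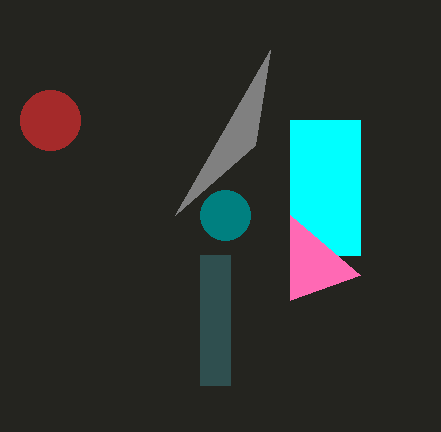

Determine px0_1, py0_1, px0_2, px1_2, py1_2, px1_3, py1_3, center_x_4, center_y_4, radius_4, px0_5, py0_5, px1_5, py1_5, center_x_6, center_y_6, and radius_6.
px0_1 = 255
py0_1 = 145
px0_2 = 290
px1_2 = 360
py1_2 = 255
px1_3 = 290
py1_3 = 215
center_x_4 = 225
center_y_4 = 215
radius_4 = 25
px0_5 = 200
py0_5 = 255
px1_5 = 230
py1_5 = 385
center_x_6 = 50
center_y_6 = 120
radius_6 = 30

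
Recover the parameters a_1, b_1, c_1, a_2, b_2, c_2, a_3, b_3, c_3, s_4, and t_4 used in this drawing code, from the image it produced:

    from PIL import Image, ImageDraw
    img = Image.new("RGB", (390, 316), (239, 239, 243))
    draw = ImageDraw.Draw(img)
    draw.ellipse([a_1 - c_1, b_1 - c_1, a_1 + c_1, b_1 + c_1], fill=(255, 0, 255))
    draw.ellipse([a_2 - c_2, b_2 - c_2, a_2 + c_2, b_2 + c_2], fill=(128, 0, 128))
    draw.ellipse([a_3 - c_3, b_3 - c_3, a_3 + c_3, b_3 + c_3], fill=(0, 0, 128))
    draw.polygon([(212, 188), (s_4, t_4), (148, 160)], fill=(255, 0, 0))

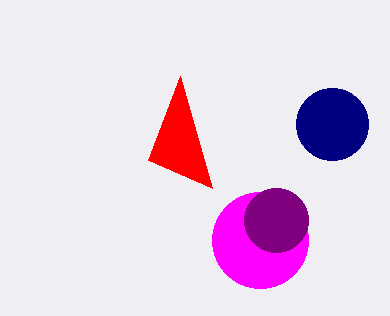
a_1 = 260
b_1 = 240
c_1 = 48
a_2 = 276
b_2 = 220
c_2 = 32
a_3 = 332
b_3 = 124
c_3 = 36
s_4 = 180
t_4 = 76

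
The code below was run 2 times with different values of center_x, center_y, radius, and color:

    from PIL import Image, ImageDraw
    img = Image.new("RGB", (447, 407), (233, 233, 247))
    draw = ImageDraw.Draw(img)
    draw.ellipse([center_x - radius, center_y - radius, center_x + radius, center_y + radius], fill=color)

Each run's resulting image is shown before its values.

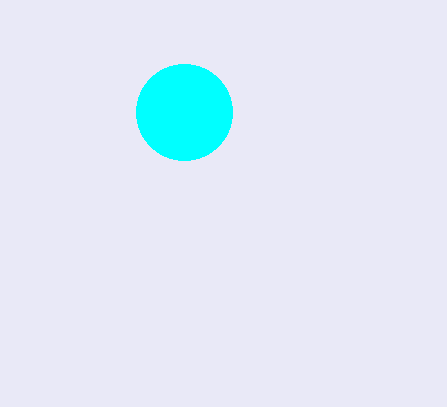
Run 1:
center_x = 184; center_y = 112; radius = 48; color = 'cyan'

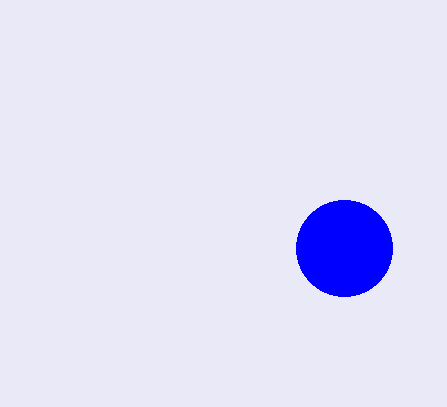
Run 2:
center_x = 344
center_y = 248
radius = 48
color = 'blue'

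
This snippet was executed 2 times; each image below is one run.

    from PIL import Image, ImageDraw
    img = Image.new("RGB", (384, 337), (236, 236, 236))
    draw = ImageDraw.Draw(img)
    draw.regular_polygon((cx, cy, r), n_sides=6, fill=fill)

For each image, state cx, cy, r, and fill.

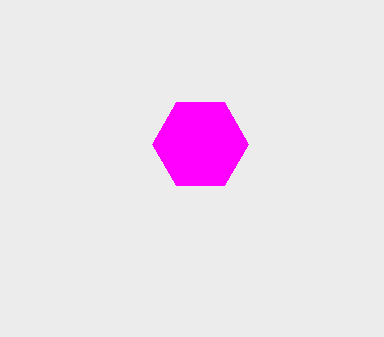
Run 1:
cx = 200
cy = 144
r = 48
fill = 'magenta'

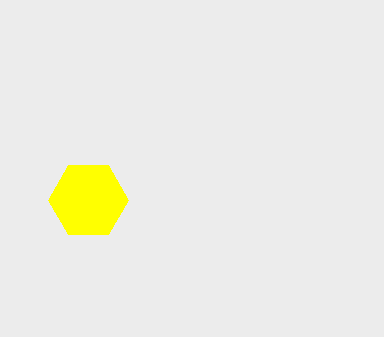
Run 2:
cx = 88, cy = 200, r = 40, fill = 'yellow'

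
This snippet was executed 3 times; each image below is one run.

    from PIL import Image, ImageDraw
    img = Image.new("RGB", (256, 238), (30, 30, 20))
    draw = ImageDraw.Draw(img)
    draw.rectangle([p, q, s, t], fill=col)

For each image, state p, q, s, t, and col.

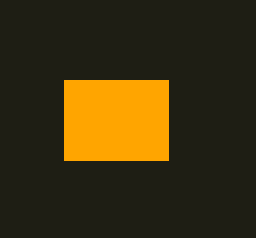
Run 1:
p = 64; q = 80; s = 168; t = 160; col = 'orange'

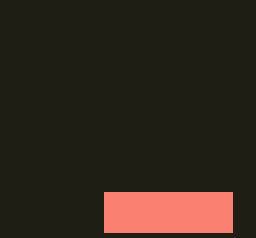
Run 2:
p = 104
q = 192
s = 232
t = 232
col = 'salmon'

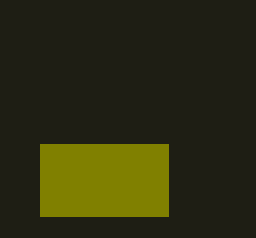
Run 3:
p = 40, q = 144, s = 168, t = 216, col = 'olive'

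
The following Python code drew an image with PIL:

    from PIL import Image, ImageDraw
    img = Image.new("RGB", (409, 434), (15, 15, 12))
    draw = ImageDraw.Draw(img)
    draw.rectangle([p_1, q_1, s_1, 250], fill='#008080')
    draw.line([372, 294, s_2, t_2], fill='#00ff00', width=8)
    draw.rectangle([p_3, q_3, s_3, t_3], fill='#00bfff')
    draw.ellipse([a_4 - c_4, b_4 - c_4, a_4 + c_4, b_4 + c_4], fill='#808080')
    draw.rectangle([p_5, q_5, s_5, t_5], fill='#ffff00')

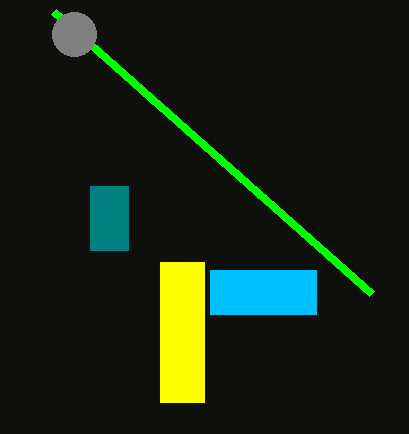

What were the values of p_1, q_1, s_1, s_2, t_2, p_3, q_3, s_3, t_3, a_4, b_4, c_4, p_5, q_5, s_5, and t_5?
p_1 = 90, q_1 = 186, s_1 = 128, s_2 = 54, t_2 = 12, p_3 = 210, q_3 = 270, s_3 = 316, t_3 = 314, a_4 = 74, b_4 = 34, c_4 = 22, p_5 = 160, q_5 = 262, s_5 = 204, t_5 = 402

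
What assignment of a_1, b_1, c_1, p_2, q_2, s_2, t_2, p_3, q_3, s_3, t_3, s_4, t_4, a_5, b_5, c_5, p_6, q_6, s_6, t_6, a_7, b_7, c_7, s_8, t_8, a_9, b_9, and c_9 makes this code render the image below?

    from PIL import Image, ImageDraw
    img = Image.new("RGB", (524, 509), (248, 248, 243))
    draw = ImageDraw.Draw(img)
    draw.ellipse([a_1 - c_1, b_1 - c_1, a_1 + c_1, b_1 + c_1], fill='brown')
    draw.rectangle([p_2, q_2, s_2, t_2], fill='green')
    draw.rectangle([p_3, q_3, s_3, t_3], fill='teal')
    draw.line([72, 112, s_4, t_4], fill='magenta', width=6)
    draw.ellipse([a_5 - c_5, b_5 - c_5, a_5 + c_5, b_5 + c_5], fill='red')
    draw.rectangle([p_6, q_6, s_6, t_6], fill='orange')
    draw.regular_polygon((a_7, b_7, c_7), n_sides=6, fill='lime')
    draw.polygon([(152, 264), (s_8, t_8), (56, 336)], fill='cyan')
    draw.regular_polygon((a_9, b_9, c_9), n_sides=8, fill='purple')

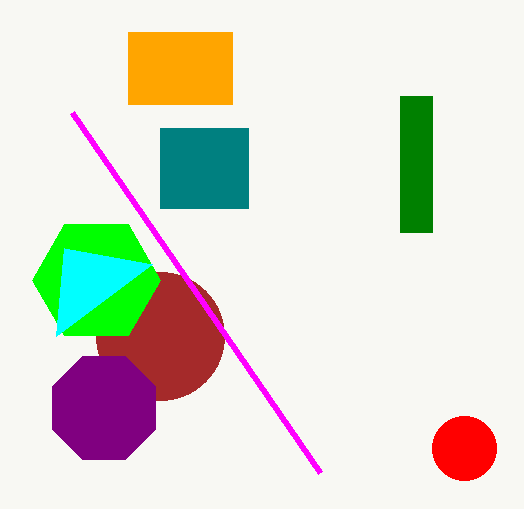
a_1 = 160; b_1 = 336; c_1 = 64; p_2 = 400; q_2 = 96; s_2 = 432; t_2 = 232; p_3 = 160; q_3 = 128; s_3 = 248; t_3 = 208; s_4 = 320; t_4 = 472; a_5 = 464; b_5 = 448; c_5 = 32; p_6 = 128; q_6 = 32; s_6 = 232; t_6 = 104; a_7 = 96; b_7 = 280; c_7 = 64; s_8 = 64; t_8 = 248; a_9 = 104; b_9 = 408; c_9 = 56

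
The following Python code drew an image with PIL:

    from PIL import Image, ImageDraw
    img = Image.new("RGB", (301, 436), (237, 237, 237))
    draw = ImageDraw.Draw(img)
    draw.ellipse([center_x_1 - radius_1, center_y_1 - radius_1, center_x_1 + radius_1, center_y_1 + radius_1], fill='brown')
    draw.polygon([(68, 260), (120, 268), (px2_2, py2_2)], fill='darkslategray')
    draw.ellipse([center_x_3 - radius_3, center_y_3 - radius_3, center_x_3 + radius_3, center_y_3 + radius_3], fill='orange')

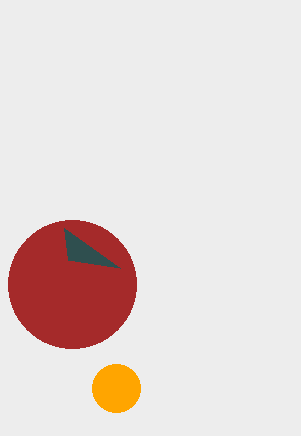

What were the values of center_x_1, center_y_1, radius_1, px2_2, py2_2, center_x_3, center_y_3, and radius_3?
center_x_1 = 72; center_y_1 = 284; radius_1 = 64; px2_2 = 64; py2_2 = 228; center_x_3 = 116; center_y_3 = 388; radius_3 = 24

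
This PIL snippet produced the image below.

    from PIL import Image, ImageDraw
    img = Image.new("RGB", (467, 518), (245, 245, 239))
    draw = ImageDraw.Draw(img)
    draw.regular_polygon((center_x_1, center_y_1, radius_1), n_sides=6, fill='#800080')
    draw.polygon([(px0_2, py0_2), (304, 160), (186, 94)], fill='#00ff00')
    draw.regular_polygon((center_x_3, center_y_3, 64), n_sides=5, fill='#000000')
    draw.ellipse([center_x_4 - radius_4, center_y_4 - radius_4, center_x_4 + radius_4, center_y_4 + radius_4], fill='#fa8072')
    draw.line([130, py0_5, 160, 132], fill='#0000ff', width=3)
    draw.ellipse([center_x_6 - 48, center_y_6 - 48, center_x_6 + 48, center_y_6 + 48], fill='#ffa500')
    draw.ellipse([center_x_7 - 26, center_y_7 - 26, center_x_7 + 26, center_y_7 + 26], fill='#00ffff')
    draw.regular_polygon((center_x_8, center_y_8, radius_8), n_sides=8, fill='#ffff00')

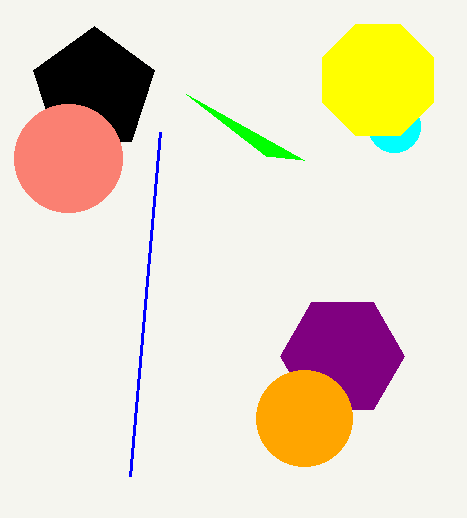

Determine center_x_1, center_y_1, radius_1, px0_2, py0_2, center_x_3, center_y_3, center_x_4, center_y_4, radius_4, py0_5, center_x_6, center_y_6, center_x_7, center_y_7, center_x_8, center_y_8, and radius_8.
center_x_1 = 342; center_y_1 = 356; radius_1 = 62; px0_2 = 266; py0_2 = 156; center_x_3 = 94; center_y_3 = 90; center_x_4 = 68; center_y_4 = 158; radius_4 = 54; py0_5 = 476; center_x_6 = 304; center_y_6 = 418; center_x_7 = 394; center_y_7 = 126; center_x_8 = 378; center_y_8 = 80; radius_8 = 60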